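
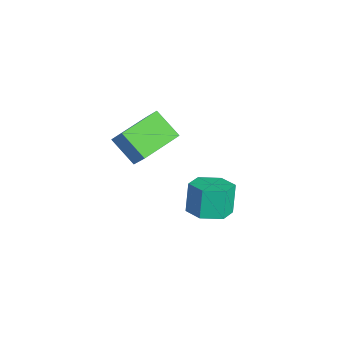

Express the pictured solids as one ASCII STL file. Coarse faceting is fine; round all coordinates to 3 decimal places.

solid 
facet normal 0.310 -0.196 -0.930
outer loop
vertex -2.827 -1.85 -3.292
vertex -3.465 -1.181 -3.645
vertex -2.547 -0.907 -3.397
endloop
endfacet
facet normal 0.908 -0.231 0.350
outer loop
vertex -2.827 -1.85 -3.292
vertex -2.547 -0.907 -3.397
vertex -3.276 -1.568 -1.943
endloop
endfacet
facet normal 0.908 -0.231 0.350
outer loop
vertex -3.276 -1.568 -1.943
vertex -2.547 -0.907 -3.397
vertex -2.996 -0.624 -2.047
endloop
endfacet
facet normal -0.309 0.194 0.931
outer loop
vertex -3.276 -1.568 -1.943
vertex -2.996 -0.624 -2.047
vertex -3.915 -0.899 -2.295
endloop
endfacet
facet normal 0.309 -0.194 -0.931
outer loop
vertex -2.547 -0.907 -3.397
vertex -3.465 -1.181 -3.645
vertex -3.186 -0.237 -3.749
endloop
endfacet
facet normal 0.699 0.710 0.084
outer loop
vertex -2.547 -0.907 -3.397
vertex -3.186 -0.237 -3.749
vertex -2.996 -0.624 -2.047
endloop
endfacet
facet normal 0.698 0.711 0.084
outer loop
vertex -2.996 -0.624 -2.047
vertex -3.186 -0.237 -3.749
vertex -3.635 0.045 -2.399
endloop
endfacet
facet normal -0.309 0.194 0.931
outer loop
vertex -2.996 -0.624 -2.047
vertex -3.635 0.045 -2.399
vertex -3.915 -0.899 -2.295
endloop
endfacet
facet normal 0.310 -0.194 -0.931
outer loop
vertex -3.186 -0.237 -3.749
vertex -3.465 -1.181 -3.645
vertex -4.104 -0.512 -3.997
endloop
endfacet
facet normal -0.210 0.941 -0.266
outer loop
vertex -3.186 -0.237 -3.749
vertex -4.104 -0.512 -3.997
vertex -3.635 0.045 -2.399
endloop
endfacet
facet normal -0.210 0.941 -0.266
outer loop
vertex -3.635 0.045 -2.399
vertex -4.104 -0.512 -3.997
vertex -4.553 -0.23 -2.648
endloop
endfacet
facet normal -0.311 0.195 0.930
outer loop
vertex -3.635 0.045 -2.399
vertex -4.553 -0.23 -2.648
vertex -3.915 -0.899 -2.295
endloop
endfacet
facet normal 0.309 -0.194 -0.931
outer loop
vertex -4.104 -0.512 -3.997
vertex -3.465 -1.181 -3.645
vertex -4.384 -1.456 -3.893
endloop
endfacet
facet normal -0.908 0.231 -0.350
outer loop
vertex -4.104 -0.512 -3.997
vertex -4.384 -1.456 -3.893
vertex -4.553 -0.23 -2.648
endloop
endfacet
facet normal -0.908 0.231 -0.350
outer loop
vertex -4.553 -0.23 -2.648
vertex -4.384 -1.456 -3.893
vertex -4.833 -1.173 -2.543
endloop
endfacet
facet normal -0.310 0.196 0.930
outer loop
vertex -4.553 -0.23 -2.648
vertex -4.833 -1.173 -2.543
vertex -3.915 -0.899 -2.295
endloop
endfacet
facet normal 0.309 -0.194 -0.931
outer loop
vertex -4.384 -1.456 -3.893
vertex -3.465 -1.181 -3.645
vertex -3.745 -2.125 -3.541
endloop
endfacet
facet normal -0.698 -0.711 -0.083
outer loop
vertex -4.384 -1.456 -3.893
vertex -3.745 -2.125 -3.541
vertex -4.833 -1.173 -2.543
endloop
endfacet
facet normal -0.699 -0.710 -0.084
outer loop
vertex -4.833 -1.173 -2.543
vertex -3.745 -2.125 -3.541
vertex -4.194 -1.843 -2.191
endloop
endfacet
facet normal -0.309 0.194 0.931
outer loop
vertex -4.833 -1.173 -2.543
vertex -4.194 -1.843 -2.191
vertex -3.915 -0.899 -2.295
endloop
endfacet
facet normal 0.311 -0.195 -0.930
outer loop
vertex -3.745 -2.125 -3.541
vertex -3.465 -1.181 -3.645
vertex -2.827 -1.85 -3.292
endloop
endfacet
facet normal 0.210 -0.941 0.266
outer loop
vertex -3.745 -2.125 -3.541
vertex -2.827 -1.85 -3.292
vertex -4.194 -1.843 -2.191
endloop
endfacet
facet normal 0.210 -0.941 0.266
outer loop
vertex -4.194 -1.843 -2.191
vertex -2.827 -1.85 -3.292
vertex -3.276 -1.568 -1.943
endloop
endfacet
facet normal -0.310 0.194 0.931
outer loop
vertex -4.194 -1.843 -2.191
vertex -3.276 -1.568 -1.943
vertex -3.915 -0.899 -2.295
endloop
endfacet
facet normal -0.685 -0.397 0.611
outer loop
vertex -3.645 -4.859 2.543
vertex -4.383 -3.133 2.836
vertex -4.477 -5.038 1.495
endloop
endfacet
facet normal 0.389 -0.908 -0.154
outer loop
vertex -3.457 -4.447 0.584
vertex -3.645 -4.859 2.543
vertex -4.477 -5.038 1.495
endloop
endfacet
facet normal -0.685 -0.397 0.611
outer loop
vertex -4.477 -5.038 1.495
vertex -4.383 -3.133 2.836
vertex -5.215 -3.312 1.788
endloop
endfacet
facet normal -0.617 -0.132 -0.776
outer loop
vertex -5.215 -3.312 1.788
vertex -3.457 -4.447 0.584
vertex -4.477 -5.038 1.495
endloop
endfacet
facet normal 0.617 0.132 0.776
outer loop
vertex -3.645 -4.859 2.543
vertex -3.363 -2.542 1.925
vertex -4.383 -3.133 2.836
endloop
endfacet
facet normal 0.389 -0.908 -0.154
outer loop
vertex -2.625 -4.268 1.632
vertex -3.645 -4.859 2.543
vertex -3.457 -4.447 0.584
endloop
endfacet
facet normal 0.617 0.132 0.776
outer loop
vertex -2.625 -4.268 1.632
vertex -3.363 -2.542 1.925
vertex -3.645 -4.859 2.543
endloop
endfacet
facet normal -0.389 0.908 0.154
outer loop
vertex -4.383 -3.133 2.836
vertex -3.363 -2.542 1.925
vertex -5.215 -3.312 1.788
endloop
endfacet
facet normal -0.617 -0.132 -0.776
outer loop
vertex -4.195 -2.721 0.877
vertex -3.457 -4.447 0.584
vertex -5.215 -3.312 1.788
endloop
endfacet
facet normal -0.389 0.908 0.154
outer loop
vertex -5.215 -3.312 1.788
vertex -3.363 -2.542 1.925
vertex -4.195 -2.721 0.877
endloop
endfacet
facet normal 0.685 0.397 -0.611
outer loop
vertex -4.195 -2.721 0.877
vertex -2.625 -4.268 1.632
vertex -3.457 -4.447 0.584
endloop
endfacet
facet normal 0.685 0.397 -0.611
outer loop
vertex -3.363 -2.542 1.925
vertex -2.625 -4.268 1.632
vertex -4.195 -2.721 0.877
endloop
endfacet

endsolid


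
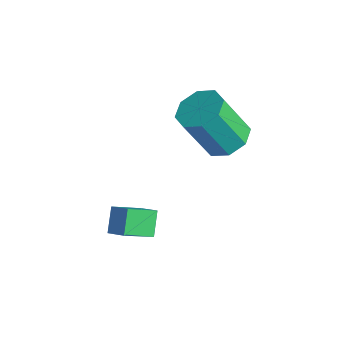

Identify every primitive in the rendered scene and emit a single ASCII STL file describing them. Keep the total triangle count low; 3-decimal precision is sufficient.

solid 
facet normal 0.243 0.400 -0.884
outer loop
vertex 0.526 3.532 0.029
vertex 0.024 2.804 -0.439
vertex -0.208 3.713 -0.091
endloop
endfacet
facet normal 0.146 0.885 0.442
outer loop
vertex 0.526 3.532 0.029
vertex -0.208 3.713 -0.091
vertex -0.002 2.663 1.946
endloop
endfacet
facet normal 0.146 0.885 0.442
outer loop
vertex -0.002 2.663 1.946
vertex -0.208 3.713 -0.091
vertex -0.736 2.844 1.826
endloop
endfacet
facet normal -0.243 -0.400 0.884
outer loop
vertex -0.002 2.663 1.946
vertex -0.736 2.844 1.826
vertex -0.504 1.936 1.479
endloop
endfacet
facet normal 0.244 0.400 -0.883
outer loop
vertex -0.208 3.713 -0.091
vertex 0.024 2.804 -0.439
vertex -0.806 3.362 -0.415
endloop
endfacet
facet normal -0.575 0.793 0.201
outer loop
vertex -0.208 3.713 -0.091
vertex -0.806 3.362 -0.415
vertex -0.736 2.844 1.826
endloop
endfacet
facet normal -0.575 0.793 0.201
outer loop
vertex -0.736 2.844 1.826
vertex -0.806 3.362 -0.415
vertex -1.334 2.493 1.502
endloop
endfacet
facet normal -0.244 -0.400 0.883
outer loop
vertex -0.736 2.844 1.826
vertex -1.334 2.493 1.502
vertex -0.504 1.936 1.479
endloop
endfacet
facet normal 0.244 0.400 -0.883
outer loop
vertex -0.806 3.362 -0.415
vertex 0.024 2.804 -0.439
vertex -0.918 2.684 -0.753
endloop
endfacet
facet normal -0.959 0.237 -0.157
outer loop
vertex -0.806 3.362 -0.415
vertex -0.918 2.684 -0.753
vertex -1.334 2.493 1.502
endloop
endfacet
facet normal -0.959 0.237 -0.157
outer loop
vertex -1.334 2.493 1.502
vertex -0.918 2.684 -0.753
vertex -1.446 1.815 1.164
endloop
endfacet
facet normal -0.244 -0.400 0.883
outer loop
vertex -1.334 2.493 1.502
vertex -1.446 1.815 1.164
vertex -0.504 1.936 1.479
endloop
endfacet
facet normal 0.244 0.399 -0.884
outer loop
vertex -0.918 2.684 -0.753
vertex 0.024 2.804 -0.439
vertex -0.478 2.077 -0.906
endloop
endfacet
facet normal -0.781 -0.459 -0.423
outer loop
vertex -0.918 2.684 -0.753
vertex -0.478 2.077 -0.906
vertex -1.446 1.815 1.164
endloop
endfacet
facet normal -0.781 -0.459 -0.423
outer loop
vertex -1.446 1.815 1.164
vertex -0.478 2.077 -0.906
vertex -1.006 1.208 1.011
endloop
endfacet
facet normal -0.244 -0.400 0.884
outer loop
vertex -1.446 1.815 1.164
vertex -1.006 1.208 1.011
vertex -0.504 1.936 1.479
endloop
endfacet
facet normal 0.243 0.400 -0.884
outer loop
vertex -0.478 2.077 -0.906
vertex 0.024 2.804 -0.439
vertex 0.256 1.896 -0.786
endloop
endfacet
facet normal -0.146 -0.885 -0.442
outer loop
vertex -0.478 2.077 -0.906
vertex 0.256 1.896 -0.786
vertex -1.006 1.208 1.011
endloop
endfacet
facet normal -0.146 -0.885 -0.442
outer loop
vertex -1.006 1.208 1.011
vertex 0.256 1.896 -0.786
vertex -0.272 1.027 1.131
endloop
endfacet
facet normal -0.243 -0.400 0.884
outer loop
vertex -1.006 1.208 1.011
vertex -0.272 1.027 1.131
vertex -0.504 1.936 1.479
endloop
endfacet
facet normal 0.244 0.400 -0.883
outer loop
vertex 0.256 1.896 -0.786
vertex 0.024 2.804 -0.439
vertex 0.854 2.247 -0.462
endloop
endfacet
facet normal 0.575 -0.793 -0.201
outer loop
vertex 0.256 1.896 -0.786
vertex 0.854 2.247 -0.462
vertex -0.272 1.027 1.131
endloop
endfacet
facet normal 0.575 -0.793 -0.201
outer loop
vertex -0.272 1.027 1.131
vertex 0.854 2.247 -0.462
vertex 0.326 1.378 1.455
endloop
endfacet
facet normal -0.244 -0.400 0.883
outer loop
vertex -0.272 1.027 1.131
vertex 0.326 1.378 1.455
vertex -0.504 1.936 1.479
endloop
endfacet
facet normal 0.244 0.400 -0.883
outer loop
vertex 0.854 2.247 -0.462
vertex 0.024 2.804 -0.439
vertex 0.966 2.925 -0.124
endloop
endfacet
facet normal 0.959 -0.237 0.157
outer loop
vertex 0.854 2.247 -0.462
vertex 0.966 2.925 -0.124
vertex 0.326 1.378 1.455
endloop
endfacet
facet normal 0.959 -0.237 0.157
outer loop
vertex 0.326 1.378 1.455
vertex 0.966 2.925 -0.124
vertex 0.438 2.056 1.793
endloop
endfacet
facet normal -0.244 -0.400 0.883
outer loop
vertex 0.326 1.378 1.455
vertex 0.438 2.056 1.793
vertex -0.504 1.936 1.479
endloop
endfacet
facet normal 0.244 0.400 -0.884
outer loop
vertex 0.966 2.925 -0.124
vertex 0.024 2.804 -0.439
vertex 0.526 3.532 0.029
endloop
endfacet
facet normal 0.781 0.459 0.423
outer loop
vertex 0.966 2.925 -0.124
vertex 0.526 3.532 0.029
vertex 0.438 2.056 1.793
endloop
endfacet
facet normal 0.781 0.459 0.423
outer loop
vertex 0.438 2.056 1.793
vertex 0.526 3.532 0.029
vertex -0.002 2.663 1.946
endloop
endfacet
facet normal -0.244 -0.399 0.884
outer loop
vertex 0.438 2.056 1.793
vertex -0.002 2.663 1.946
vertex -0.504 1.936 1.479
endloop
endfacet
facet normal -0.860 -0.217 -0.462
outer loop
vertex -0.357 -2.377 -3.236
vertex -0.913 -1.782 -2.482
vertex -0.206 -1.145 -4.096
endloop
endfacet
facet normal 0.501 -0.536 -0.679
outer loop
vertex 0.533 -0.958 -3.698
vertex -0.357 -2.377 -3.236
vertex -0.206 -1.145 -4.096
endloop
endfacet
facet normal -0.860 -0.217 -0.462
outer loop
vertex -0.206 -1.145 -4.096
vertex -0.913 -1.782 -2.482
vertex -0.762 -0.55 -3.342
endloop
endfacet
facet normal 0.100 0.816 -0.570
outer loop
vertex -0.762 -0.55 -3.342
vertex 0.533 -0.958 -3.698
vertex -0.206 -1.145 -4.096
endloop
endfacet
facet normal -0.100 -0.816 0.570
outer loop
vertex -0.357 -2.377 -3.236
vertex -0.174 -1.595 -2.084
vertex -0.913 -1.782 -2.482
endloop
endfacet
facet normal 0.501 -0.536 -0.679
outer loop
vertex 0.382 -2.19 -2.838
vertex -0.357 -2.377 -3.236
vertex 0.533 -0.958 -3.698
endloop
endfacet
facet normal -0.100 -0.816 0.570
outer loop
vertex 0.382 -2.19 -2.838
vertex -0.174 -1.595 -2.084
vertex -0.357 -2.377 -3.236
endloop
endfacet
facet normal -0.501 0.536 0.679
outer loop
vertex -0.913 -1.782 -2.482
vertex -0.174 -1.595 -2.084
vertex -0.762 -0.55 -3.342
endloop
endfacet
facet normal 0.100 0.816 -0.570
outer loop
vertex -0.023 -0.363 -2.944
vertex 0.533 -0.958 -3.698
vertex -0.762 -0.55 -3.342
endloop
endfacet
facet normal -0.501 0.536 0.679
outer loop
vertex -0.762 -0.55 -3.342
vertex -0.174 -1.595 -2.084
vertex -0.023 -0.363 -2.944
endloop
endfacet
facet normal 0.860 0.217 0.462
outer loop
vertex -0.023 -0.363 -2.944
vertex 0.382 -2.19 -2.838
vertex 0.533 -0.958 -3.698
endloop
endfacet
facet normal 0.860 0.217 0.462
outer loop
vertex -0.174 -1.595 -2.084
vertex 0.382 -2.19 -2.838
vertex -0.023 -0.363 -2.944
endloop
endfacet

endsolid


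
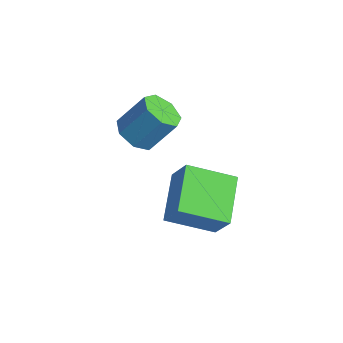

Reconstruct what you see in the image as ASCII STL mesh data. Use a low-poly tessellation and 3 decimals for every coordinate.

solid 
facet normal -0.303 -0.550 -0.779
outer loop
vertex 0.461 -0.164 -1.416
vertex -0.237 0.446 -1.575
vertex 0.637 0.453 -1.92
endloop
endfacet
facet normal 0.928 -0.355 -0.111
outer loop
vertex 0.461 -0.164 -1.416
vertex 0.637 0.453 -1.92
vertex 0.995 0.805 -0.046
endloop
endfacet
facet normal 0.928 -0.356 -0.110
outer loop
vertex 0.995 0.805 -0.046
vertex 0.637 0.453 -1.92
vertex 1.171 1.421 -0.551
endloop
endfacet
facet normal 0.303 0.551 0.778
outer loop
vertex 0.995 0.805 -0.046
vertex 1.171 1.421 -0.551
vertex 0.297 1.414 -0.205
endloop
endfacet
facet normal -0.303 -0.551 -0.778
outer loop
vertex 0.637 0.453 -1.92
vertex -0.237 0.446 -1.575
vertex 0.155 1.064 -2.165
endloop
endfacet
facet normal 0.748 0.368 -0.552
outer loop
vertex 0.637 0.453 -1.92
vertex 0.155 1.064 -2.165
vertex 1.171 1.421 -0.551
endloop
endfacet
facet normal 0.748 0.369 -0.552
outer loop
vertex 1.171 1.421 -0.551
vertex 0.155 1.064 -2.165
vertex 0.689 2.032 -0.795
endloop
endfacet
facet normal 0.304 0.550 0.778
outer loop
vertex 1.171 1.421 -0.551
vertex 0.689 2.032 -0.795
vertex 0.297 1.414 -0.205
endloop
endfacet
facet normal -0.304 -0.550 -0.778
outer loop
vertex 0.155 1.064 -2.165
vertex -0.237 0.446 -1.575
vertex -0.622 1.21 -1.965
endloop
endfacet
facet normal 0.004 0.816 -0.578
outer loop
vertex 0.155 1.064 -2.165
vertex -0.622 1.21 -1.965
vertex 0.689 2.032 -0.795
endloop
endfacet
facet normal 0.004 0.816 -0.578
outer loop
vertex 0.689 2.032 -0.795
vertex -0.622 1.21 -1.965
vertex -0.088 2.178 -0.595
endloop
endfacet
facet normal 0.304 0.550 0.778
outer loop
vertex 0.689 2.032 -0.795
vertex -0.088 2.178 -0.595
vertex 0.297 1.414 -0.205
endloop
endfacet
facet normal -0.303 -0.550 -0.778
outer loop
vertex -0.622 1.21 -1.965
vertex -0.237 0.446 -1.575
vertex -1.109 0.78 -1.471
endloop
endfacet
facet normal -0.743 0.648 -0.168
outer loop
vertex -0.622 1.21 -1.965
vertex -1.109 0.78 -1.471
vertex -0.088 2.178 -0.595
endloop
endfacet
facet normal -0.742 0.648 -0.169
outer loop
vertex -0.088 2.178 -0.595
vertex -1.109 0.78 -1.471
vertex -0.575 1.749 -0.102
endloop
endfacet
facet normal 0.303 0.550 0.778
outer loop
vertex -0.088 2.178 -0.595
vertex -0.575 1.749 -0.102
vertex 0.297 1.414 -0.205
endloop
endfacet
facet normal -0.303 -0.550 -0.778
outer loop
vertex -1.109 0.78 -1.471
vertex -0.237 0.446 -1.575
vertex -0.94 0.099 -1.056
endloop
endfacet
facet normal -0.930 -0.007 0.368
outer loop
vertex -1.109 0.78 -1.471
vertex -0.94 0.099 -1.056
vertex -0.575 1.749 -0.102
endloop
endfacet
facet normal -0.930 -0.007 0.367
outer loop
vertex -0.575 1.749 -0.102
vertex -0.94 0.099 -1.056
vertex -0.406 1.068 0.314
endloop
endfacet
facet normal 0.303 0.550 0.778
outer loop
vertex -0.575 1.749 -0.102
vertex -0.406 1.068 0.314
vertex 0.297 1.414 -0.205
endloop
endfacet
facet normal -0.303 -0.550 -0.778
outer loop
vertex -0.94 0.099 -1.056
vertex -0.237 0.446 -1.575
vertex -0.241 -0.321 -1.031
endloop
endfacet
facet normal -0.417 -0.657 0.628
outer loop
vertex -0.94 0.099 -1.056
vertex -0.241 -0.321 -1.031
vertex -0.406 1.068 0.314
endloop
endfacet
facet normal -0.417 -0.657 0.628
outer loop
vertex -0.406 1.068 0.314
vertex -0.241 -0.321 -1.031
vertex 0.293 0.647 0.338
endloop
endfacet
facet normal 0.304 0.549 0.778
outer loop
vertex -0.406 1.068 0.314
vertex 0.293 0.647 0.338
vertex 0.297 1.414 -0.205
endloop
endfacet
facet normal -0.304 -0.550 -0.778
outer loop
vertex -0.241 -0.321 -1.031
vertex -0.237 0.446 -1.575
vertex 0.461 -0.164 -1.416
endloop
endfacet
facet normal 0.409 -0.813 0.415
outer loop
vertex -0.241 -0.321 -1.031
vertex 0.461 -0.164 -1.416
vertex 0.293 0.647 0.338
endloop
endfacet
facet normal 0.410 -0.812 0.415
outer loop
vertex 0.293 0.647 0.338
vertex 0.461 -0.164 -1.416
vertex 0.995 0.805 -0.046
endloop
endfacet
facet normal 0.302 0.550 0.779
outer loop
vertex 0.293 0.647 0.338
vertex 0.995 0.805 -0.046
vertex 0.297 1.414 -0.205
endloop
endfacet
facet normal -0.626 0.696 0.352
outer loop
vertex 2.739 0.603 -1.197
vertex 3.986 2.139 -2.014
vertex 1.936 0.551 -2.522
endloop
endfacet
facet normal -0.583 -0.717 0.381
outer loop
vertex 3.294 -0.959 -3.286
vertex 2.739 0.603 -1.197
vertex 1.936 0.551 -2.522
endloop
endfacet
facet normal -0.626 0.696 0.352
outer loop
vertex 1.936 0.551 -2.522
vertex 3.986 2.139 -2.014
vertex 3.182 2.086 -3.338
endloop
endfacet
facet normal -0.518 -0.034 -0.855
outer loop
vertex 3.182 2.086 -3.338
vertex 3.294 -0.959 -3.286
vertex 1.936 0.551 -2.522
endloop
endfacet
facet normal 0.518 0.034 0.855
outer loop
vertex 2.739 0.603 -1.197
vertex 5.344 0.629 -2.778
vertex 3.986 2.139 -2.014
endloop
endfacet
facet normal -0.582 -0.718 0.382
outer loop
vertex 4.098 -0.906 -1.962
vertex 2.739 0.603 -1.197
vertex 3.294 -0.959 -3.286
endloop
endfacet
facet normal 0.518 0.034 0.855
outer loop
vertex 4.098 -0.906 -1.962
vertex 5.344 0.629 -2.778
vertex 2.739 0.603 -1.197
endloop
endfacet
facet normal 0.582 0.717 -0.382
outer loop
vertex 3.986 2.139 -2.014
vertex 5.344 0.629 -2.778
vertex 3.182 2.086 -3.338
endloop
endfacet
facet normal -0.518 -0.034 -0.854
outer loop
vertex 4.541 0.577 -4.103
vertex 3.294 -0.959 -3.286
vertex 3.182 2.086 -3.338
endloop
endfacet
facet normal 0.583 0.718 -0.381
outer loop
vertex 3.182 2.086 -3.338
vertex 5.344 0.629 -2.778
vertex 4.541 0.577 -4.103
endloop
endfacet
facet normal 0.626 -0.696 -0.352
outer loop
vertex 4.541 0.577 -4.103
vertex 4.098 -0.906 -1.962
vertex 3.294 -0.959 -3.286
endloop
endfacet
facet normal 0.626 -0.696 -0.352
outer loop
vertex 5.344 0.629 -2.778
vertex 4.098 -0.906 -1.962
vertex 4.541 0.577 -4.103
endloop
endfacet

endsolid


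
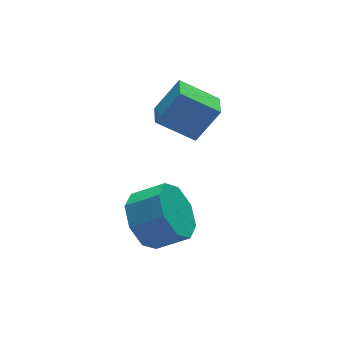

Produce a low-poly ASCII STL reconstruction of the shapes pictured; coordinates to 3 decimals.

solid 
facet normal -0.693 0.485 -0.533
outer loop
vertex -2.469 -0.76 -1.224
vertex -3.226 -1.242 -0.678
vertex -2.685 -0.348 -0.568
endloop
endfacet
facet normal 0.669 0.708 -0.224
outer loop
vertex -2.469 -0.76 -1.224
vertex -2.685 -0.348 -0.568
vertex -1.617 -1.357 -0.567
endloop
endfacet
facet normal 0.669 0.708 -0.225
outer loop
vertex -1.617 -1.357 -0.567
vertex -2.685 -0.348 -0.568
vertex -1.833 -0.945 0.088
endloop
endfacet
facet normal 0.693 -0.485 0.534
outer loop
vertex -1.617 -1.357 -0.567
vertex -1.833 -0.945 0.088
vertex -2.374 -1.838 -0.022
endloop
endfacet
facet normal -0.693 0.485 -0.534
outer loop
vertex -2.685 -0.348 -0.568
vertex -3.226 -1.242 -0.678
vertex -3.218 -0.46 0.022
endloop
endfacet
facet normal 0.282 0.863 0.419
outer loop
vertex -2.685 -0.348 -0.568
vertex -3.218 -0.46 0.022
vertex -1.833 -0.945 0.088
endloop
endfacet
facet normal 0.283 0.864 0.417
outer loop
vertex -1.833 -0.945 0.088
vertex -3.218 -0.46 0.022
vertex -2.367 -1.056 0.679
endloop
endfacet
facet normal 0.692 -0.485 0.534
outer loop
vertex -1.833 -0.945 0.088
vertex -2.367 -1.056 0.679
vertex -2.374 -1.838 -0.022
endloop
endfacet
facet normal -0.693 0.485 -0.534
outer loop
vertex -3.218 -0.46 0.022
vertex -3.226 -1.242 -0.678
vertex -3.756 -1.029 0.203
endloop
endfacet
facet normal -0.269 0.514 0.815
outer loop
vertex -3.218 -0.46 0.022
vertex -3.756 -1.029 0.203
vertex -2.367 -1.056 0.679
endloop
endfacet
facet normal -0.270 0.512 0.816
outer loop
vertex -2.367 -1.056 0.679
vertex -3.756 -1.029 0.203
vertex -2.904 -1.626 0.859
endloop
endfacet
facet normal 0.693 -0.485 0.534
outer loop
vertex -2.367 -1.056 0.679
vertex -2.904 -1.626 0.859
vertex -2.374 -1.838 -0.022
endloop
endfacet
facet normal -0.693 0.485 -0.534
outer loop
vertex -3.756 -1.029 0.203
vertex -3.226 -1.242 -0.678
vertex -3.983 -1.723 -0.133
endloop
endfacet
facet normal -0.663 -0.139 0.735
outer loop
vertex -3.756 -1.029 0.203
vertex -3.983 -1.723 -0.133
vertex -2.904 -1.626 0.859
endloop
endfacet
facet normal -0.664 -0.138 0.735
outer loop
vertex -2.904 -1.626 0.859
vertex -3.983 -1.723 -0.133
vertex -3.131 -2.32 0.524
endloop
endfacet
facet normal 0.693 -0.484 0.534
outer loop
vertex -2.904 -1.626 0.859
vertex -3.131 -2.32 0.524
vertex -2.374 -1.838 -0.022
endloop
endfacet
facet normal -0.693 0.485 -0.534
outer loop
vertex -3.983 -1.723 -0.133
vertex -3.226 -1.242 -0.678
vertex -3.767 -2.135 -0.788
endloop
endfacet
facet normal -0.669 -0.708 0.225
outer loop
vertex -3.983 -1.723 -0.133
vertex -3.767 -2.135 -0.788
vertex -3.131 -2.32 0.524
endloop
endfacet
facet normal -0.669 -0.708 0.225
outer loop
vertex -3.131 -2.32 0.524
vertex -3.767 -2.135 -0.788
vertex -2.915 -2.732 -0.132
endloop
endfacet
facet normal 0.693 -0.485 0.533
outer loop
vertex -3.131 -2.32 0.524
vertex -2.915 -2.732 -0.132
vertex -2.374 -1.838 -0.022
endloop
endfacet
facet normal -0.692 0.485 -0.534
outer loop
vertex -3.767 -2.135 -0.788
vertex -3.226 -1.242 -0.678
vertex -3.233 -2.024 -1.379
endloop
endfacet
facet normal -0.283 -0.863 -0.418
outer loop
vertex -3.767 -2.135 -0.788
vertex -3.233 -2.024 -1.379
vertex -2.915 -2.732 -0.132
endloop
endfacet
facet normal -0.282 -0.863 -0.418
outer loop
vertex -2.915 -2.732 -0.132
vertex -3.233 -2.024 -1.379
vertex -2.382 -2.62 -0.722
endloop
endfacet
facet normal 0.693 -0.485 0.534
outer loop
vertex -2.915 -2.732 -0.132
vertex -2.382 -2.62 -0.722
vertex -2.374 -1.838 -0.022
endloop
endfacet
facet normal -0.693 0.485 -0.534
outer loop
vertex -3.233 -2.024 -1.379
vertex -3.226 -1.242 -0.678
vertex -2.696 -1.454 -1.559
endloop
endfacet
facet normal 0.271 -0.512 -0.815
outer loop
vertex -3.233 -2.024 -1.379
vertex -2.696 -1.454 -1.559
vertex -2.382 -2.62 -0.722
endloop
endfacet
facet normal 0.268 -0.513 -0.815
outer loop
vertex -2.382 -2.62 -0.722
vertex -2.696 -1.454 -1.559
vertex -1.844 -2.051 -0.903
endloop
endfacet
facet normal 0.693 -0.485 0.534
outer loop
vertex -2.382 -2.62 -0.722
vertex -1.844 -2.051 -0.903
vertex -2.374 -1.838 -0.022
endloop
endfacet
facet normal -0.693 0.484 -0.534
outer loop
vertex -2.696 -1.454 -1.559
vertex -3.226 -1.242 -0.678
vertex -2.469 -0.76 -1.224
endloop
endfacet
facet normal 0.663 0.138 -0.736
outer loop
vertex -2.696 -1.454 -1.559
vertex -2.469 -0.76 -1.224
vertex -1.844 -2.051 -0.903
endloop
endfacet
facet normal 0.664 0.139 -0.735
outer loop
vertex -1.844 -2.051 -0.903
vertex -2.469 -0.76 -1.224
vertex -1.617 -1.357 -0.567
endloop
endfacet
facet normal 0.693 -0.485 0.534
outer loop
vertex -1.844 -2.051 -0.903
vertex -1.617 -1.357 -0.567
vertex -2.374 -1.838 -0.022
endloop
endfacet
facet normal -0.679 0.504 0.534
outer loop
vertex -1.144 0.139 3.575
vertex -0.683 0.988 3.36
vertex -1.949 0.282 2.415
endloop
endfacet
facet normal -0.465 -0.858 0.217
outer loop
vertex -0.937 -0.468 1.62
vertex -1.144 0.139 3.575
vertex -1.949 0.282 2.415
endloop
endfacet
facet normal -0.679 0.503 0.534
outer loop
vertex -1.949 0.282 2.415
vertex -0.683 0.988 3.36
vertex -1.489 1.131 2.2
endloop
endfacet
facet normal -0.567 0.101 -0.817
outer loop
vertex -1.489 1.131 2.2
vertex -0.937 -0.468 1.62
vertex -1.949 0.282 2.415
endloop
endfacet
facet normal 0.567 -0.101 0.817
outer loop
vertex -1.144 0.139 3.575
vertex 0.329 0.238 2.565
vertex -0.683 0.988 3.36
endloop
endfacet
facet normal -0.465 -0.858 0.217
outer loop
vertex -0.131 -0.611 2.78
vertex -1.144 0.139 3.575
vertex -0.937 -0.468 1.62
endloop
endfacet
facet normal 0.567 -0.100 0.817
outer loop
vertex -0.131 -0.611 2.78
vertex 0.329 0.238 2.565
vertex -1.144 0.139 3.575
endloop
endfacet
facet normal 0.465 0.858 -0.217
outer loop
vertex -0.683 0.988 3.36
vertex 0.329 0.238 2.565
vertex -1.489 1.131 2.2
endloop
endfacet
facet normal -0.567 0.101 -0.818
outer loop
vertex -0.476 0.381 1.405
vertex -0.937 -0.468 1.62
vertex -1.489 1.131 2.2
endloop
endfacet
facet normal 0.465 0.858 -0.217
outer loop
vertex -1.489 1.131 2.2
vertex 0.329 0.238 2.565
vertex -0.476 0.381 1.405
endloop
endfacet
facet normal 0.679 -0.504 -0.534
outer loop
vertex -0.476 0.381 1.405
vertex -0.131 -0.611 2.78
vertex -0.937 -0.468 1.62
endloop
endfacet
facet normal 0.680 -0.503 -0.534
outer loop
vertex 0.329 0.238 2.565
vertex -0.131 -0.611 2.78
vertex -0.476 0.381 1.405
endloop
endfacet

endsolid


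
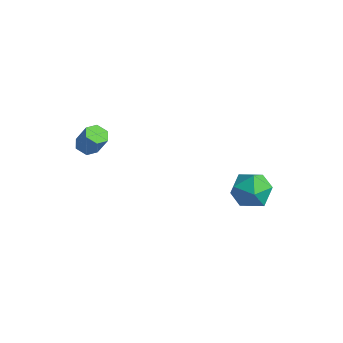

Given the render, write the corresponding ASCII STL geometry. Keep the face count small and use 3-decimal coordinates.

solid 
facet normal -0.466 -0.139 -0.874
outer loop
vertex -0.95 -3.729 0.129
vertex -1.439 -3.988 0.431
vertex -1.427 -3.367 0.326
endloop
endfacet
facet normal 0.458 0.807 -0.373
outer loop
vertex -0.95 -3.729 0.129
vertex -1.427 -3.367 0.326
vertex -0.353 -3.552 1.247
endloop
endfacet
facet normal 0.459 0.806 -0.373
outer loop
vertex -0.353 -3.552 1.247
vertex -1.427 -3.367 0.326
vertex -0.829 -3.19 1.444
endloop
endfacet
facet normal 0.467 0.138 0.873
outer loop
vertex -0.353 -3.552 1.247
vertex -0.829 -3.19 1.444
vertex -0.841 -3.812 1.549
endloop
endfacet
facet normal -0.467 -0.139 -0.873
outer loop
vertex -1.427 -3.367 0.326
vertex -1.439 -3.988 0.431
vertex -1.915 -3.627 0.628
endloop
endfacet
facet normal -0.427 0.900 0.086
outer loop
vertex -1.427 -3.367 0.326
vertex -1.915 -3.627 0.628
vertex -0.829 -3.19 1.444
endloop
endfacet
facet normal -0.426 0.901 0.085
outer loop
vertex -0.829 -3.19 1.444
vertex -1.915 -3.627 0.628
vertex -1.318 -3.45 1.746
endloop
endfacet
facet normal 0.466 0.139 0.874
outer loop
vertex -0.829 -3.19 1.444
vertex -1.318 -3.45 1.746
vertex -0.841 -3.812 1.549
endloop
endfacet
facet normal -0.467 -0.139 -0.873
outer loop
vertex -1.915 -3.627 0.628
vertex -1.439 -3.988 0.431
vertex -1.927 -4.248 0.733
endloop
endfacet
facet normal -0.884 0.094 0.457
outer loop
vertex -1.915 -3.627 0.628
vertex -1.927 -4.248 0.733
vertex -1.318 -3.45 1.746
endloop
endfacet
facet normal -0.884 0.094 0.457
outer loop
vertex -1.318 -3.45 1.746
vertex -1.927 -4.248 0.733
vertex -1.33 -4.071 1.851
endloop
endfacet
facet normal 0.466 0.139 0.874
outer loop
vertex -1.318 -3.45 1.746
vertex -1.33 -4.071 1.851
vertex -0.841 -3.812 1.549
endloop
endfacet
facet normal -0.467 -0.138 -0.873
outer loop
vertex -1.927 -4.248 0.733
vertex -1.439 -3.988 0.431
vertex -1.451 -4.61 0.536
endloop
endfacet
facet normal -0.459 -0.806 0.373
outer loop
vertex -1.927 -4.248 0.733
vertex -1.451 -4.61 0.536
vertex -1.33 -4.071 1.851
endloop
endfacet
facet normal -0.458 -0.807 0.373
outer loop
vertex -1.33 -4.071 1.851
vertex -1.451 -4.61 0.536
vertex -0.853 -4.433 1.654
endloop
endfacet
facet normal 0.466 0.139 0.874
outer loop
vertex -1.33 -4.071 1.851
vertex -0.853 -4.433 1.654
vertex -0.841 -3.812 1.549
endloop
endfacet
facet normal -0.466 -0.139 -0.874
outer loop
vertex -1.451 -4.61 0.536
vertex -1.439 -3.988 0.431
vertex -0.962 -4.35 0.234
endloop
endfacet
facet normal 0.426 -0.901 -0.085
outer loop
vertex -1.451 -4.61 0.536
vertex -0.962 -4.35 0.234
vertex -0.853 -4.433 1.654
endloop
endfacet
facet normal 0.427 -0.900 -0.085
outer loop
vertex -0.853 -4.433 1.654
vertex -0.962 -4.35 0.234
vertex -0.365 -4.173 1.352
endloop
endfacet
facet normal 0.467 0.139 0.873
outer loop
vertex -0.853 -4.433 1.654
vertex -0.365 -4.173 1.352
vertex -0.841 -3.812 1.549
endloop
endfacet
facet normal -0.466 -0.139 -0.874
outer loop
vertex -0.962 -4.35 0.234
vertex -1.439 -3.988 0.431
vertex -0.95 -3.729 0.129
endloop
endfacet
facet normal 0.884 -0.094 -0.457
outer loop
vertex -0.962 -4.35 0.234
vertex -0.95 -3.729 0.129
vertex -0.365 -4.173 1.352
endloop
endfacet
facet normal 0.884 -0.094 -0.457
outer loop
vertex -0.365 -4.173 1.352
vertex -0.95 -3.729 0.129
vertex -0.353 -3.552 1.247
endloop
endfacet
facet normal 0.467 0.139 0.873
outer loop
vertex -0.365 -4.173 1.352
vertex -0.353 -3.552 1.247
vertex -0.841 -3.812 1.549
endloop
endfacet
facet normal -0.790 0.584 0.186
outer loop
vertex 2.282 2.908 -3.766
vertex 2.139 2.385 -2.732
vertex 2.818 3.331 -2.819
endloop
endfacet
facet normal -0.319 0.919 -0.230
outer loop
vertex 2.282 2.908 -3.766
vertex 2.818 3.331 -2.819
vertex 3.388 3.274 -3.836
endloop
endfacet
facet normal -0.226 0.527 -0.820
outer loop
vertex 2.282 2.908 -3.766
vertex 3.388 3.274 -3.836
vertex 3.062 2.292 -4.377
endloop
endfacet
facet normal -0.641 -0.052 -0.766
outer loop
vertex 2.282 2.908 -3.766
vertex 3.062 2.292 -4.377
vertex 2.291 1.743 -3.695
endloop
endfacet
facet normal -0.989 -0.016 -0.145
outer loop
vertex 2.282 2.908 -3.766
vertex 2.291 1.743 -3.695
vertex 2.139 2.385 -2.732
endloop
endfacet
facet normal 0.304 0.945 0.117
outer loop
vertex 3.388 3.274 -3.836
vertex 2.818 3.331 -2.819
vertex 3.929 2.977 -2.845
endloop
endfacet
facet normal -0.459 0.402 0.792
outer loop
vertex 2.818 3.331 -2.819
vertex 2.139 2.385 -2.732
vertex 3.158 2.428 -2.163
endloop
endfacet
facet normal -0.781 -0.569 0.256
outer loop
vertex 2.139 2.385 -2.732
vertex 2.291 1.743 -3.695
vertex 2.832 1.446 -2.704
endloop
endfacet
facet normal -0.217 -0.626 -0.749
outer loop
vertex 2.291 1.743 -3.695
vertex 3.062 2.292 -4.377
vertex 3.402 1.389 -3.721
endloop
endfacet
facet normal 0.454 0.310 -0.836
outer loop
vertex 3.062 2.292 -4.377
vertex 3.388 3.274 -3.836
vertex 4.081 2.335 -3.808
endloop
endfacet
facet normal 0.641 0.052 0.766
outer loop
vertex 3.938 1.812 -2.774
vertex 3.929 2.977 -2.845
vertex 3.158 2.428 -2.163
endloop
endfacet
facet normal 0.226 -0.527 0.820
outer loop
vertex 3.938 1.812 -2.774
vertex 3.158 2.428 -2.163
vertex 2.832 1.446 -2.704
endloop
endfacet
facet normal 0.319 -0.919 0.230
outer loop
vertex 3.938 1.812 -2.774
vertex 2.832 1.446 -2.704
vertex 3.402 1.389 -3.721
endloop
endfacet
facet normal 0.790 -0.584 -0.186
outer loop
vertex 3.938 1.812 -2.774
vertex 3.402 1.389 -3.721
vertex 4.081 2.335 -3.808
endloop
endfacet
facet normal 0.989 0.016 0.145
outer loop
vertex 3.938 1.812 -2.774
vertex 4.081 2.335 -3.808
vertex 3.929 2.977 -2.845
endloop
endfacet
facet normal 0.217 0.626 0.749
outer loop
vertex 3.158 2.428 -2.163
vertex 3.929 2.977 -2.845
vertex 2.818 3.331 -2.819
endloop
endfacet
facet normal -0.454 -0.310 0.836
outer loop
vertex 2.832 1.446 -2.704
vertex 3.158 2.428 -2.163
vertex 2.139 2.385 -2.732
endloop
endfacet
facet normal -0.304 -0.945 -0.117
outer loop
vertex 3.402 1.389 -3.721
vertex 2.832 1.446 -2.704
vertex 2.291 1.743 -3.695
endloop
endfacet
facet normal 0.459 -0.402 -0.792
outer loop
vertex 4.081 2.335 -3.808
vertex 3.402 1.389 -3.721
vertex 3.062 2.292 -4.377
endloop
endfacet
facet normal 0.781 0.569 -0.256
outer loop
vertex 3.929 2.977 -2.845
vertex 4.081 2.335 -3.808
vertex 3.388 3.274 -3.836
endloop
endfacet

endsolid


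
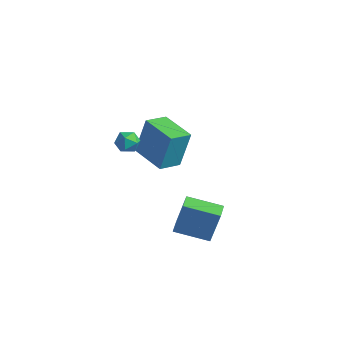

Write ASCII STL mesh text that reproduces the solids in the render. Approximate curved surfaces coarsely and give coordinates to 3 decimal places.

solid 
facet normal -0.059 0.937 0.345
outer loop
vertex -1.816 -0.431 3.489
vertex -2.45 -0.53 3.65
vertex -1.973 -0.662 4.09
endloop
endfacet
facet normal 0.603 0.679 0.419
outer loop
vertex -1.816 -0.431 3.489
vertex -1.973 -0.662 4.09
vertex -1.457 -0.917 3.761
endloop
endfacet
facet normal 0.840 0.493 -0.227
outer loop
vertex -1.816 -0.431 3.489
vertex -1.457 -0.917 3.761
vertex -1.616 -0.942 3.118
endloop
endfacet
facet normal 0.325 0.636 -0.700
outer loop
vertex -1.816 -0.431 3.489
vertex -1.616 -0.942 3.118
vertex -2.23 -0.703 3.05
endloop
endfacet
facet normal -0.230 0.909 -0.347
outer loop
vertex -1.816 -0.431 3.489
vertex -2.23 -0.703 3.05
vertex -2.45 -0.53 3.65
endloop
endfacet
facet normal 0.566 0.089 0.819
outer loop
vertex -1.457 -0.917 3.761
vertex -1.973 -0.662 4.09
vertex -1.87 -1.317 4.09
endloop
endfacet
facet normal -0.505 0.506 0.699
outer loop
vertex -1.973 -0.662 4.09
vertex -2.45 -0.53 3.65
vertex -2.484 -1.078 4.022
endloop
endfacet
facet normal -0.781 0.462 -0.420
outer loop
vertex -2.45 -0.53 3.65
vertex -2.23 -0.703 3.05
vertex -2.643 -1.103 3.379
endloop
endfacet
facet normal 0.117 0.018 -0.993
outer loop
vertex -2.23 -0.703 3.05
vertex -1.616 -0.942 3.118
vertex -2.127 -1.358 3.05
endloop
endfacet
facet normal 0.950 -0.213 -0.227
outer loop
vertex -1.616 -0.942 3.118
vertex -1.457 -0.917 3.761
vertex -1.65 -1.49 3.49
endloop
endfacet
facet normal -0.325 -0.636 0.700
outer loop
vertex -2.284 -1.589 3.651
vertex -1.87 -1.317 4.09
vertex -2.484 -1.078 4.022
endloop
endfacet
facet normal -0.840 -0.493 0.227
outer loop
vertex -2.284 -1.589 3.651
vertex -2.484 -1.078 4.022
vertex -2.643 -1.103 3.379
endloop
endfacet
facet normal -0.603 -0.679 -0.419
outer loop
vertex -2.284 -1.589 3.651
vertex -2.643 -1.103 3.379
vertex -2.127 -1.358 3.05
endloop
endfacet
facet normal 0.059 -0.937 -0.345
outer loop
vertex -2.284 -1.589 3.651
vertex -2.127 -1.358 3.05
vertex -1.65 -1.49 3.49
endloop
endfacet
facet normal 0.230 -0.909 0.347
outer loop
vertex -2.284 -1.589 3.651
vertex -1.65 -1.49 3.49
vertex -1.87 -1.317 4.09
endloop
endfacet
facet normal -0.117 -0.018 0.993
outer loop
vertex -2.484 -1.078 4.022
vertex -1.87 -1.317 4.09
vertex -1.973 -0.662 4.09
endloop
endfacet
facet normal -0.950 0.213 0.227
outer loop
vertex -2.643 -1.103 3.379
vertex -2.484 -1.078 4.022
vertex -2.45 -0.53 3.65
endloop
endfacet
facet normal -0.566 -0.089 -0.819
outer loop
vertex -2.127 -1.358 3.05
vertex -2.643 -1.103 3.379
vertex -2.23 -0.703 3.05
endloop
endfacet
facet normal 0.505 -0.506 -0.699
outer loop
vertex -1.65 -1.49 3.49
vertex -2.127 -1.358 3.05
vertex -1.616 -0.942 3.118
endloop
endfacet
facet normal 0.781 -0.462 0.420
outer loop
vertex -1.87 -1.317 4.09
vertex -1.65 -1.49 3.49
vertex -1.457 -0.917 3.761
endloop
endfacet
facet normal -0.768 -0.592 0.244
outer loop
vertex 1.558 -0.876 1.126
vertex 1.065 -0.222 1.161
vertex 1.122 -1.1 -0.793
endloop
endfacet
facet normal 0.601 -0.798 -0.043
outer loop
vertex 2.475 -0.058 -1.221
vertex 1.558 -0.876 1.126
vertex 1.122 -1.1 -0.793
endloop
endfacet
facet normal -0.768 -0.592 0.243
outer loop
vertex 1.122 -1.1 -0.793
vertex 1.065 -0.222 1.161
vertex 0.629 -0.445 -0.757
endloop
endfacet
facet normal -0.220 -0.112 -0.969
outer loop
vertex 0.629 -0.445 -0.757
vertex 2.475 -0.058 -1.221
vertex 1.122 -1.1 -0.793
endloop
endfacet
facet normal 0.219 0.113 0.969
outer loop
vertex 1.558 -0.876 1.126
vertex 2.418 0.82 0.733
vertex 1.065 -0.222 1.161
endloop
endfacet
facet normal 0.600 -0.798 -0.044
outer loop
vertex 2.911 0.165 0.697
vertex 1.558 -0.876 1.126
vertex 2.475 -0.058 -1.221
endloop
endfacet
facet normal 0.220 0.113 0.969
outer loop
vertex 2.911 0.165 0.697
vertex 2.418 0.82 0.733
vertex 1.558 -0.876 1.126
endloop
endfacet
facet normal -0.601 0.798 0.044
outer loop
vertex 1.065 -0.222 1.161
vertex 2.418 0.82 0.733
vertex 0.629 -0.445 -0.757
endloop
endfacet
facet normal -0.220 -0.114 -0.969
outer loop
vertex 1.982 0.596 -1.186
vertex 2.475 -0.058 -1.221
vertex 0.629 -0.445 -0.757
endloop
endfacet
facet normal -0.601 0.798 0.043
outer loop
vertex 0.629 -0.445 -0.757
vertex 2.418 0.82 0.733
vertex 1.982 0.596 -1.186
endloop
endfacet
facet normal 0.768 0.592 -0.243
outer loop
vertex 1.982 0.596 -1.186
vertex 2.911 0.165 0.697
vertex 2.475 -0.058 -1.221
endloop
endfacet
facet normal 0.768 0.592 -0.244
outer loop
vertex 2.418 0.82 0.733
vertex 2.911 0.165 0.697
vertex 1.982 0.596 -1.186
endloop
endfacet
facet normal -0.993 0.068 0.102
outer loop
vertex -4.562 2.282 2.092
vertex -4.508 3.516 1.796
vertex -4.807 1.796 0.023
endloop
endfacet
facet normal -0.042 -0.972 0.233
outer loop
vertex -2.872 1.664 -0.176
vertex -4.562 2.282 2.092
vertex -4.807 1.796 0.023
endloop
endfacet
facet normal -0.992 0.067 0.102
outer loop
vertex -4.807 1.796 0.023
vertex -4.508 3.516 1.796
vertex -4.754 3.029 -0.274
endloop
endfacet
facet normal -0.115 -0.228 -0.967
outer loop
vertex -4.754 3.029 -0.274
vertex -2.872 1.664 -0.176
vertex -4.807 1.796 0.023
endloop
endfacet
facet normal 0.115 0.227 0.967
outer loop
vertex -4.562 2.282 2.092
vertex -2.573 3.384 1.597
vertex -4.508 3.516 1.796
endloop
endfacet
facet normal -0.042 -0.971 0.234
outer loop
vertex -2.626 2.151 1.894
vertex -4.562 2.282 2.092
vertex -2.872 1.664 -0.176
endloop
endfacet
facet normal 0.114 0.228 0.967
outer loop
vertex -2.626 2.151 1.894
vertex -2.573 3.384 1.597
vertex -4.562 2.282 2.092
endloop
endfacet
facet normal 0.042 0.971 -0.234
outer loop
vertex -4.508 3.516 1.796
vertex -2.573 3.384 1.597
vertex -4.754 3.029 -0.274
endloop
endfacet
facet normal -0.114 -0.227 -0.967
outer loop
vertex -2.818 2.898 -0.472
vertex -2.872 1.664 -0.176
vertex -4.754 3.029 -0.274
endloop
endfacet
facet normal 0.042 0.972 -0.233
outer loop
vertex -4.754 3.029 -0.274
vertex -2.573 3.384 1.597
vertex -2.818 2.898 -0.472
endloop
endfacet
facet normal 0.992 -0.068 -0.102
outer loop
vertex -2.818 2.898 -0.472
vertex -2.626 2.151 1.894
vertex -2.872 1.664 -0.176
endloop
endfacet
facet normal 0.993 -0.067 -0.102
outer loop
vertex -2.573 3.384 1.597
vertex -2.626 2.151 1.894
vertex -2.818 2.898 -0.472
endloop
endfacet

endsolid


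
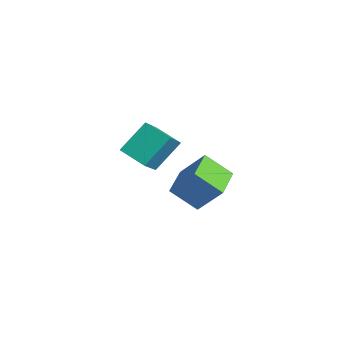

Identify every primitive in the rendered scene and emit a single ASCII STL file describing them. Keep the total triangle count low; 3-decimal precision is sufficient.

solid 
facet normal -0.529 0.542 -0.653
outer loop
vertex -3.478 1.838 2.217
vertex -2.221 2.461 1.716
vertex -3.304 0.431 0.907
endloop
endfacet
facet normal -0.844 -0.418 0.337
outer loop
vertex -2.219 -0.681 2.244
vertex -3.478 1.838 2.217
vertex -3.304 0.431 0.907
endloop
endfacet
facet normal -0.529 0.542 -0.653
outer loop
vertex -3.304 0.431 0.907
vertex -2.221 2.461 1.716
vertex -2.046 1.054 0.405
endloop
endfacet
facet normal 0.090 -0.729 -0.679
outer loop
vertex -2.046 1.054 0.405
vertex -2.219 -0.681 2.244
vertex -3.304 0.431 0.907
endloop
endfacet
facet normal -0.090 0.728 0.679
outer loop
vertex -3.478 1.838 2.217
vertex -1.136 1.349 3.053
vertex -2.221 2.461 1.716
endloop
endfacet
facet normal -0.844 -0.418 0.336
outer loop
vertex -2.394 0.726 3.555
vertex -3.478 1.838 2.217
vertex -2.219 -0.681 2.244
endloop
endfacet
facet normal -0.090 0.729 0.679
outer loop
vertex -2.394 0.726 3.555
vertex -1.136 1.349 3.053
vertex -3.478 1.838 2.217
endloop
endfacet
facet normal 0.844 0.418 -0.337
outer loop
vertex -2.221 2.461 1.716
vertex -1.136 1.349 3.053
vertex -2.046 1.054 0.405
endloop
endfacet
facet normal 0.091 -0.729 -0.679
outer loop
vertex -0.962 -0.058 1.743
vertex -2.219 -0.681 2.244
vertex -2.046 1.054 0.405
endloop
endfacet
facet normal 0.844 0.418 -0.337
outer loop
vertex -2.046 1.054 0.405
vertex -1.136 1.349 3.053
vertex -0.962 -0.058 1.743
endloop
endfacet
facet normal 0.529 -0.542 0.653
outer loop
vertex -0.962 -0.058 1.743
vertex -2.394 0.726 3.555
vertex -2.219 -0.681 2.244
endloop
endfacet
facet normal 0.529 -0.542 0.653
outer loop
vertex -1.136 1.349 3.053
vertex -2.394 0.726 3.555
vertex -0.962 -0.058 1.743
endloop
endfacet
facet normal -0.706 0.704 0.077
outer loop
vertex 1.124 0.641 2.394
vertex 2.024 1.386 3.828
vertex 1.958 1.588 1.378
endloop
endfacet
facet normal -0.486 -0.403 -0.775
outer loop
vertex 3.116 0.434 1.252
vertex 1.124 0.641 2.394
vertex 1.958 1.588 1.378
endloop
endfacet
facet normal -0.706 0.704 0.077
outer loop
vertex 1.958 1.588 1.378
vertex 2.024 1.386 3.828
vertex 2.858 2.334 2.813
endloop
endfacet
facet normal 0.515 0.585 -0.627
outer loop
vertex 2.858 2.334 2.813
vertex 3.116 0.434 1.252
vertex 1.958 1.588 1.378
endloop
endfacet
facet normal -0.515 -0.585 0.627
outer loop
vertex 1.124 0.641 2.394
vertex 3.182 0.232 3.702
vertex 2.024 1.386 3.828
endloop
endfacet
facet normal -0.486 -0.402 -0.776
outer loop
vertex 2.282 -0.514 2.267
vertex 1.124 0.641 2.394
vertex 3.116 0.434 1.252
endloop
endfacet
facet normal -0.515 -0.585 0.627
outer loop
vertex 2.282 -0.514 2.267
vertex 3.182 0.232 3.702
vertex 1.124 0.641 2.394
endloop
endfacet
facet normal 0.486 0.403 0.776
outer loop
vertex 2.024 1.386 3.828
vertex 3.182 0.232 3.702
vertex 2.858 2.334 2.813
endloop
endfacet
facet normal 0.515 0.585 -0.627
outer loop
vertex 4.016 1.179 2.686
vertex 3.116 0.434 1.252
vertex 2.858 2.334 2.813
endloop
endfacet
facet normal 0.487 0.403 0.775
outer loop
vertex 2.858 2.334 2.813
vertex 3.182 0.232 3.702
vertex 4.016 1.179 2.686
endloop
endfacet
facet normal 0.706 -0.704 -0.077
outer loop
vertex 4.016 1.179 2.686
vertex 2.282 -0.514 2.267
vertex 3.116 0.434 1.252
endloop
endfacet
facet normal 0.706 -0.704 -0.077
outer loop
vertex 3.182 0.232 3.702
vertex 2.282 -0.514 2.267
vertex 4.016 1.179 2.686
endloop
endfacet

endsolid


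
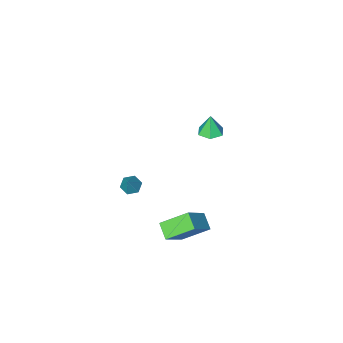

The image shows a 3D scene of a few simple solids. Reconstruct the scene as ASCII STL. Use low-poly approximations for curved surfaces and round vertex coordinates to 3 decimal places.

solid 
facet normal -0.709 0.458 0.536
outer loop
vertex 0.155 2.381 -2.145
vertex 0.357 3.336 -2.693
vertex -1.27 1.857 -3.581
endloop
endfacet
facet normal -0.179 -0.853 0.489
outer loop
vertex 0.083 0.984 -4.607
vertex 0.155 2.381 -2.145
vertex -1.27 1.857 -3.581
endloop
endfacet
facet normal -0.709 0.457 0.537
outer loop
vertex -1.27 1.857 -3.581
vertex 0.357 3.336 -2.693
vertex -1.069 2.813 -4.129
endloop
endfacet
facet normal -0.682 -0.250 -0.687
outer loop
vertex -1.069 2.813 -4.129
vertex 0.083 0.984 -4.607
vertex -1.27 1.857 -3.581
endloop
endfacet
facet normal 0.682 0.250 0.687
outer loop
vertex 0.155 2.381 -2.145
vertex 1.71 2.463 -3.719
vertex 0.357 3.336 -2.693
endloop
endfacet
facet normal -0.180 -0.853 0.489
outer loop
vertex 1.509 1.507 -3.171
vertex 0.155 2.381 -2.145
vertex 0.083 0.984 -4.607
endloop
endfacet
facet normal 0.682 0.250 0.687
outer loop
vertex 1.509 1.507 -3.171
vertex 1.71 2.463 -3.719
vertex 0.155 2.381 -2.145
endloop
endfacet
facet normal 0.180 0.853 -0.489
outer loop
vertex 0.357 3.336 -2.693
vertex 1.71 2.463 -3.719
vertex -1.069 2.813 -4.129
endloop
endfacet
facet normal -0.682 -0.250 -0.687
outer loop
vertex 0.285 1.939 -5.155
vertex 0.083 0.984 -4.607
vertex -1.069 2.813 -4.129
endloop
endfacet
facet normal 0.180 0.853 -0.490
outer loop
vertex -1.069 2.813 -4.129
vertex 1.71 2.463 -3.719
vertex 0.285 1.939 -5.155
endloop
endfacet
facet normal 0.709 -0.458 -0.537
outer loop
vertex 0.285 1.939 -5.155
vertex 1.509 1.507 -3.171
vertex 0.083 0.984 -4.607
endloop
endfacet
facet normal 0.709 -0.457 -0.537
outer loop
vertex 1.71 2.463 -3.719
vertex 1.509 1.507 -3.171
vertex 0.285 1.939 -5.155
endloop
endfacet
facet normal 0.055 0.109 -0.992
outer loop
vertex -1.41 0.992 3.083
vertex -2.175 1.079 3.05
vertex -1.721 1.694 3.143
endloop
endfacet
facet normal 0.783 0.300 0.545
outer loop
vertex -1.41 0.992 3.083
vertex -1.721 1.694 3.143
vertex -2.245 0.941 4.31
endloop
endfacet
facet normal 0.055 0.109 -0.992
outer loop
vertex -1.721 1.694 3.143
vertex -2.175 1.079 3.05
vertex -2.485 1.782 3.11
endloop
endfacet
facet normal 0.071 0.823 0.563
outer loop
vertex -1.721 1.694 3.143
vertex -2.485 1.782 3.11
vertex -2.245 0.941 4.31
endloop
endfacet
facet normal 0.055 0.109 -0.992
outer loop
vertex -2.485 1.782 3.11
vertex -2.175 1.079 3.05
vertex -2.939 1.167 3.017
endloop
endfacet
facet normal -0.739 0.473 0.479
outer loop
vertex -2.485 1.782 3.11
vertex -2.939 1.167 3.017
vertex -2.245 0.941 4.31
endloop
endfacet
facet normal 0.055 0.109 -0.992
outer loop
vertex -2.939 1.167 3.017
vertex -2.175 1.079 3.05
vertex -2.629 0.465 2.957
endloop
endfacet
facet normal -0.835 -0.401 0.378
outer loop
vertex -2.939 1.167 3.017
vertex -2.629 0.465 2.957
vertex -2.245 0.941 4.31
endloop
endfacet
facet normal 0.055 0.109 -0.992
outer loop
vertex -2.629 0.465 2.957
vertex -2.175 1.079 3.05
vertex -1.865 0.377 2.99
endloop
endfacet
facet normal -0.122 -0.925 0.360
outer loop
vertex -2.629 0.465 2.957
vertex -1.865 0.377 2.99
vertex -2.245 0.941 4.31
endloop
endfacet
facet normal 0.055 0.109 -0.992
outer loop
vertex -1.865 0.377 2.99
vertex -2.175 1.079 3.05
vertex -1.41 0.992 3.083
endloop
endfacet
facet normal 0.687 -0.575 0.444
outer loop
vertex -1.865 0.377 2.99
vertex -1.41 0.992 3.083
vertex -2.245 0.941 4.31
endloop
endfacet
facet normal -0.399 -0.405 -0.823
outer loop
vertex 1.15 -2.513 -4.337
vertex 0.701 -2.823 -3.967
vertex 0.574 -2.22 -4.202
endloop
endfacet
facet normal 0.409 0.892 -0.191
outer loop
vertex 1.15 -2.513 -4.337
vertex 0.574 -2.22 -4.202
vertex 1.279 -2.237 -2.773
endloop
endfacet
facet normal -0.400 -0.405 -0.822
outer loop
vertex 0.574 -2.22 -4.202
vertex 0.701 -2.823 -3.967
vertex 0.125 -2.53 -3.831
endloop
endfacet
facet normal -0.425 0.878 0.220
outer loop
vertex 0.574 -2.22 -4.202
vertex 0.125 -2.53 -3.831
vertex 1.279 -2.237 -2.773
endloop
endfacet
facet normal -0.400 -0.404 -0.823
outer loop
vertex 0.125 -2.53 -3.831
vertex 0.701 -2.823 -3.967
vertex 0.252 -3.134 -3.596
endloop
endfacet
facet normal -0.688 0.133 0.714
outer loop
vertex 0.125 -2.53 -3.831
vertex 0.252 -3.134 -3.596
vertex 1.279 -2.237 -2.773
endloop
endfacet
facet normal -0.399 -0.405 -0.823
outer loop
vertex 0.252 -3.134 -3.596
vertex 0.701 -2.823 -3.967
vertex 0.827 -3.427 -3.731
endloop
endfacet
facet normal -0.117 -0.595 0.795
outer loop
vertex 0.252 -3.134 -3.596
vertex 0.827 -3.427 -3.731
vertex 1.279 -2.237 -2.773
endloop
endfacet
facet normal -0.399 -0.405 -0.823
outer loop
vertex 0.827 -3.427 -3.731
vertex 0.701 -2.823 -3.967
vertex 1.277 -3.116 -4.102
endloop
endfacet
facet normal 0.718 -0.581 0.383
outer loop
vertex 0.827 -3.427 -3.731
vertex 1.277 -3.116 -4.102
vertex 1.279 -2.237 -2.773
endloop
endfacet
facet normal -0.399 -0.405 -0.823
outer loop
vertex 1.277 -3.116 -4.102
vertex 0.701 -2.823 -3.967
vertex 1.15 -2.513 -4.337
endloop
endfacet
facet normal 0.980 0.164 -0.110
outer loop
vertex 1.277 -3.116 -4.102
vertex 1.15 -2.513 -4.337
vertex 1.279 -2.237 -2.773
endloop
endfacet

endsolid


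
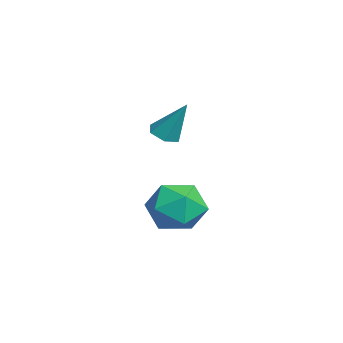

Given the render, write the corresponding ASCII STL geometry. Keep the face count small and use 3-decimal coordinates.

solid 
facet normal -0.268 -0.426 -0.864
outer loop
vertex 2.338 -0.095 1.218
vertex 1.731 -0.024 1.371
vertex 2.031 0.431 1.054
endloop
endfacet
facet normal 0.874 0.464 -0.147
outer loop
vertex 2.338 -0.095 1.218
vertex 2.031 0.431 1.054
vertex 2.189 0.704 2.849
endloop
endfacet
facet normal -0.268 -0.425 -0.864
outer loop
vertex 2.031 0.431 1.054
vertex 1.731 -0.024 1.371
vertex 1.424 0.501 1.208
endloop
endfacet
facet normal 0.074 0.985 -0.156
outer loop
vertex 2.031 0.431 1.054
vertex 1.424 0.501 1.208
vertex 2.189 0.704 2.849
endloop
endfacet
facet normal -0.268 -0.425 -0.865
outer loop
vertex 1.424 0.501 1.208
vertex 1.731 -0.024 1.371
vertex 1.124 0.047 1.524
endloop
endfacet
facet normal -0.716 0.650 0.254
outer loop
vertex 1.424 0.501 1.208
vertex 1.124 0.047 1.524
vertex 2.189 0.704 2.849
endloop
endfacet
facet normal -0.268 -0.426 -0.864
outer loop
vertex 1.124 0.047 1.524
vertex 1.731 -0.024 1.371
vertex 1.431 -0.478 1.688
endloop
endfacet
facet normal -0.711 -0.205 0.673
outer loop
vertex 1.124 0.047 1.524
vertex 1.431 -0.478 1.688
vertex 2.189 0.704 2.849
endloop
endfacet
facet normal -0.269 -0.426 -0.864
outer loop
vertex 1.431 -0.478 1.688
vertex 1.731 -0.024 1.371
vertex 2.038 -0.549 1.534
endloop
endfacet
facet normal 0.088 -0.726 0.682
outer loop
vertex 1.431 -0.478 1.688
vertex 2.038 -0.549 1.534
vertex 2.189 0.704 2.849
endloop
endfacet
facet normal -0.268 -0.425 -0.865
outer loop
vertex 2.038 -0.549 1.534
vertex 1.731 -0.024 1.371
vertex 2.338 -0.095 1.218
endloop
endfacet
facet normal 0.879 -0.391 0.272
outer loop
vertex 2.038 -0.549 1.534
vertex 2.338 -0.095 1.218
vertex 2.189 0.704 2.849
endloop
endfacet
facet normal 0.325 0.719 0.614
outer loop
vertex 2.844 1.372 -1.877
vertex 2.108 0.972 -1.019
vertex 3.223 0.539 -1.103
endloop
endfacet
facet normal 0.837 0.525 0.156
outer loop
vertex 2.844 1.372 -1.877
vertex 3.223 0.539 -1.103
vertex 3.498 0.446 -2.266
endloop
endfacet
facet normal 0.590 0.629 -0.506
outer loop
vertex 2.844 1.372 -1.877
vertex 3.498 0.446 -2.266
vertex 2.553 0.822 -2.901
endloop
endfacet
facet normal -0.073 0.887 -0.456
outer loop
vertex 2.844 1.372 -1.877
vertex 2.553 0.822 -2.901
vertex 1.694 1.147 -2.13
endloop
endfacet
facet normal -0.236 0.942 0.237
outer loop
vertex 2.844 1.372 -1.877
vertex 1.694 1.147 -2.13
vertex 2.108 0.972 -1.019
endloop
endfacet
facet normal 0.955 -0.174 0.240
outer loop
vertex 3.498 0.446 -2.266
vertex 3.223 0.539 -1.103
vertex 3.166 -0.527 -1.65
endloop
endfacet
facet normal 0.128 0.139 0.982
outer loop
vertex 3.223 0.539 -1.103
vertex 2.108 0.972 -1.019
vertex 2.307 -0.202 -0.879
endloop
endfacet
facet normal -0.782 0.501 0.370
outer loop
vertex 2.108 0.972 -1.019
vertex 1.694 1.147 -2.13
vertex 1.362 0.174 -1.514
endloop
endfacet
facet normal -0.517 0.412 -0.750
outer loop
vertex 1.694 1.147 -2.13
vertex 2.553 0.822 -2.901
vertex 1.637 0.081 -2.677
endloop
endfacet
facet normal 0.556 -0.005 -0.831
outer loop
vertex 2.553 0.822 -2.901
vertex 3.498 0.446 -2.266
vertex 2.752 -0.352 -2.761
endloop
endfacet
facet normal 0.073 -0.887 0.456
outer loop
vertex 2.016 -0.752 -1.903
vertex 3.166 -0.527 -1.65
vertex 2.307 -0.202 -0.879
endloop
endfacet
facet normal -0.590 -0.629 0.506
outer loop
vertex 2.016 -0.752 -1.903
vertex 2.307 -0.202 -0.879
vertex 1.362 0.174 -1.514
endloop
endfacet
facet normal -0.837 -0.525 -0.156
outer loop
vertex 2.016 -0.752 -1.903
vertex 1.362 0.174 -1.514
vertex 1.637 0.081 -2.677
endloop
endfacet
facet normal -0.325 -0.719 -0.614
outer loop
vertex 2.016 -0.752 -1.903
vertex 1.637 0.081 -2.677
vertex 2.752 -0.352 -2.761
endloop
endfacet
facet normal 0.236 -0.942 -0.237
outer loop
vertex 2.016 -0.752 -1.903
vertex 2.752 -0.352 -2.761
vertex 3.166 -0.527 -1.65
endloop
endfacet
facet normal 0.517 -0.412 0.750
outer loop
vertex 2.307 -0.202 -0.879
vertex 3.166 -0.527 -1.65
vertex 3.223 0.539 -1.103
endloop
endfacet
facet normal -0.556 0.005 0.831
outer loop
vertex 1.362 0.174 -1.514
vertex 2.307 -0.202 -0.879
vertex 2.108 0.972 -1.019
endloop
endfacet
facet normal -0.955 0.174 -0.240
outer loop
vertex 1.637 0.081 -2.677
vertex 1.362 0.174 -1.514
vertex 1.694 1.147 -2.13
endloop
endfacet
facet normal -0.128 -0.139 -0.982
outer loop
vertex 2.752 -0.352 -2.761
vertex 1.637 0.081 -2.677
vertex 2.553 0.822 -2.901
endloop
endfacet
facet normal 0.782 -0.501 -0.370
outer loop
vertex 3.166 -0.527 -1.65
vertex 2.752 -0.352 -2.761
vertex 3.498 0.446 -2.266
endloop
endfacet

endsolid


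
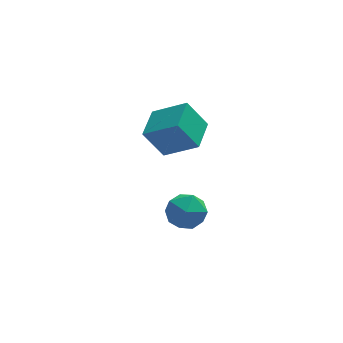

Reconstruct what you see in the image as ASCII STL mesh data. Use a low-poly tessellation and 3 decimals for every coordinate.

solid 
facet normal -0.539 0.069 0.839
outer loop
vertex 1.843 -1.764 3.873
vertex 2.511 -0.019 4.159
vertex 0.246 -0.973 2.782
endloop
endfacet
facet normal -0.354 -0.923 -0.152
outer loop
vertex 1.249 -1.101 1.221
vertex 1.843 -1.764 3.873
vertex 0.246 -0.973 2.782
endloop
endfacet
facet normal -0.539 0.069 0.839
outer loop
vertex 0.246 -0.973 2.782
vertex 2.511 -0.019 4.159
vertex 0.914 0.772 3.068
endloop
endfacet
facet normal -0.764 0.378 -0.522
outer loop
vertex 0.914 0.772 3.068
vertex 1.249 -1.101 1.221
vertex 0.246 -0.973 2.782
endloop
endfacet
facet normal 0.764 -0.378 0.522
outer loop
vertex 1.843 -1.764 3.873
vertex 3.514 -0.147 2.598
vertex 2.511 -0.019 4.159
endloop
endfacet
facet normal -0.354 -0.923 -0.152
outer loop
vertex 2.846 -1.892 2.312
vertex 1.843 -1.764 3.873
vertex 1.249 -1.101 1.221
endloop
endfacet
facet normal 0.764 -0.378 0.522
outer loop
vertex 2.846 -1.892 2.312
vertex 3.514 -0.147 2.598
vertex 1.843 -1.764 3.873
endloop
endfacet
facet normal 0.354 0.923 0.152
outer loop
vertex 2.511 -0.019 4.159
vertex 3.514 -0.147 2.598
vertex 0.914 0.772 3.068
endloop
endfacet
facet normal -0.764 0.378 -0.522
outer loop
vertex 1.917 0.644 1.507
vertex 1.249 -1.101 1.221
vertex 0.914 0.772 3.068
endloop
endfacet
facet normal 0.354 0.923 0.152
outer loop
vertex 0.914 0.772 3.068
vertex 3.514 -0.147 2.598
vertex 1.917 0.644 1.507
endloop
endfacet
facet normal 0.539 -0.069 -0.839
outer loop
vertex 1.917 0.644 1.507
vertex 2.846 -1.892 2.312
vertex 1.249 -1.101 1.221
endloop
endfacet
facet normal 0.539 -0.069 -0.839
outer loop
vertex 3.514 -0.147 2.598
vertex 2.846 -1.892 2.312
vertex 1.917 0.644 1.507
endloop
endfacet
facet normal -0.206 -0.242 0.948
outer loop
vertex 1.487 -1.33 -2.066
vertex 2.2 -2.315 -2.162
vertex 2.673 -1.254 -1.789
endloop
endfacet
facet normal -0.229 0.466 0.855
outer loop
vertex 1.487 -1.33 -2.066
vertex 2.673 -1.254 -1.789
vertex 2.136 -0.359 -2.421
endloop
endfacet
facet normal -0.714 0.606 0.350
outer loop
vertex 1.487 -1.33 -2.066
vertex 2.136 -0.359 -2.421
vertex 1.331 -0.867 -3.184
endloop
endfacet
facet normal -0.991 -0.015 0.132
outer loop
vertex 1.487 -1.33 -2.066
vertex 1.331 -0.867 -3.184
vertex 1.371 -2.076 -3.024
endloop
endfacet
facet normal -0.677 -0.539 0.502
outer loop
vertex 1.487 -1.33 -2.066
vertex 1.371 -2.076 -3.024
vertex 2.2 -2.315 -2.162
endloop
endfacet
facet normal 0.408 0.677 0.613
outer loop
vertex 2.136 -0.359 -2.421
vertex 2.673 -1.254 -1.789
vertex 3.249 -0.744 -2.736
endloop
endfacet
facet normal 0.446 -0.467 0.764
outer loop
vertex 2.673 -1.254 -1.789
vertex 2.2 -2.315 -2.162
vertex 3.289 -1.953 -2.576
endloop
endfacet
facet normal -0.316 -0.948 0.041
outer loop
vertex 2.2 -2.315 -2.162
vertex 1.371 -2.076 -3.024
vertex 2.484 -2.461 -3.339
endloop
endfacet
facet normal -0.825 -0.101 -0.556
outer loop
vertex 1.371 -2.076 -3.024
vertex 1.331 -0.867 -3.184
vertex 1.947 -1.566 -3.971
endloop
endfacet
facet normal -0.378 0.903 -0.203
outer loop
vertex 1.331 -0.867 -3.184
vertex 2.136 -0.359 -2.421
vertex 2.42 -0.505 -3.598
endloop
endfacet
facet normal 0.991 0.015 -0.132
outer loop
vertex 3.133 -1.49 -3.694
vertex 3.249 -0.744 -2.736
vertex 3.289 -1.953 -2.576
endloop
endfacet
facet normal 0.714 -0.606 -0.350
outer loop
vertex 3.133 -1.49 -3.694
vertex 3.289 -1.953 -2.576
vertex 2.484 -2.461 -3.339
endloop
endfacet
facet normal 0.229 -0.466 -0.855
outer loop
vertex 3.133 -1.49 -3.694
vertex 2.484 -2.461 -3.339
vertex 1.947 -1.566 -3.971
endloop
endfacet
facet normal 0.206 0.242 -0.948
outer loop
vertex 3.133 -1.49 -3.694
vertex 1.947 -1.566 -3.971
vertex 2.42 -0.505 -3.598
endloop
endfacet
facet normal 0.677 0.539 -0.502
outer loop
vertex 3.133 -1.49 -3.694
vertex 2.42 -0.505 -3.598
vertex 3.249 -0.744 -2.736
endloop
endfacet
facet normal 0.825 0.101 0.556
outer loop
vertex 3.289 -1.953 -2.576
vertex 3.249 -0.744 -2.736
vertex 2.673 -1.254 -1.789
endloop
endfacet
facet normal 0.378 -0.903 0.203
outer loop
vertex 2.484 -2.461 -3.339
vertex 3.289 -1.953 -2.576
vertex 2.2 -2.315 -2.162
endloop
endfacet
facet normal -0.408 -0.677 -0.613
outer loop
vertex 1.947 -1.566 -3.971
vertex 2.484 -2.461 -3.339
vertex 1.371 -2.076 -3.024
endloop
endfacet
facet normal -0.446 0.467 -0.764
outer loop
vertex 2.42 -0.505 -3.598
vertex 1.947 -1.566 -3.971
vertex 1.331 -0.867 -3.184
endloop
endfacet
facet normal 0.316 0.948 -0.041
outer loop
vertex 3.249 -0.744 -2.736
vertex 2.42 -0.505 -3.598
vertex 2.136 -0.359 -2.421
endloop
endfacet

endsolid


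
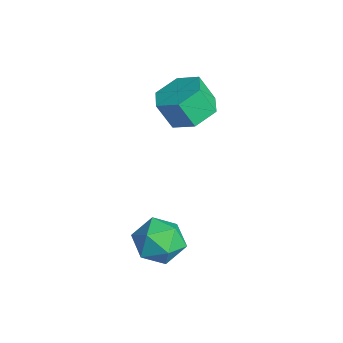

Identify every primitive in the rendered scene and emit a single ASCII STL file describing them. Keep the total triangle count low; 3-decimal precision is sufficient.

solid 
facet normal 0.001 -0.039 0.999
outer loop
vertex 2.855 2.195 -2.961
vertex 1.946 1.606 -2.983
vertex 2.911 1.114 -3.003
endloop
endfacet
facet normal 0.666 0.006 0.746
outer loop
vertex 2.855 2.195 -2.961
vertex 2.911 1.114 -3.003
vertex 3.581 1.715 -3.606
endloop
endfacet
facet normal 0.715 0.602 0.356
outer loop
vertex 2.855 2.195 -2.961
vertex 3.581 1.715 -3.606
vertex 3.03 2.578 -3.959
endloop
endfacet
facet normal 0.079 0.926 0.369
outer loop
vertex 2.855 2.195 -2.961
vertex 3.03 2.578 -3.959
vertex 2.02 2.511 -3.574
endloop
endfacet
facet normal -0.362 0.530 0.767
outer loop
vertex 2.855 2.195 -2.961
vertex 2.02 2.511 -3.574
vertex 1.946 1.606 -2.983
endloop
endfacet
facet normal 0.774 -0.551 0.312
outer loop
vertex 3.581 1.715 -3.606
vertex 2.911 1.114 -3.003
vertex 3.12 0.829 -4.026
endloop
endfacet
facet normal -0.302 -0.622 0.722
outer loop
vertex 2.911 1.114 -3.003
vertex 1.946 1.606 -2.983
vertex 2.11 0.762 -3.641
endloop
endfacet
facet normal -0.889 0.299 0.346
outer loop
vertex 1.946 1.606 -2.983
vertex 2.02 2.511 -3.574
vertex 1.559 1.625 -3.994
endloop
endfacet
facet normal -0.176 0.938 -0.297
outer loop
vertex 2.02 2.511 -3.574
vertex 3.03 2.578 -3.959
vertex 2.229 2.226 -4.597
endloop
endfacet
facet normal 0.853 0.414 -0.319
outer loop
vertex 3.03 2.578 -3.959
vertex 3.581 1.715 -3.606
vertex 3.194 1.734 -4.617
endloop
endfacet
facet normal -0.079 -0.926 -0.369
outer loop
vertex 2.285 1.145 -4.639
vertex 3.12 0.829 -4.026
vertex 2.11 0.762 -3.641
endloop
endfacet
facet normal -0.715 -0.602 -0.356
outer loop
vertex 2.285 1.145 -4.639
vertex 2.11 0.762 -3.641
vertex 1.559 1.625 -3.994
endloop
endfacet
facet normal -0.666 -0.006 -0.746
outer loop
vertex 2.285 1.145 -4.639
vertex 1.559 1.625 -3.994
vertex 2.229 2.226 -4.597
endloop
endfacet
facet normal -0.001 0.039 -0.999
outer loop
vertex 2.285 1.145 -4.639
vertex 2.229 2.226 -4.597
vertex 3.194 1.734 -4.617
endloop
endfacet
facet normal 0.362 -0.530 -0.767
outer loop
vertex 2.285 1.145 -4.639
vertex 3.194 1.734 -4.617
vertex 3.12 0.829 -4.026
endloop
endfacet
facet normal 0.176 -0.938 0.297
outer loop
vertex 2.11 0.762 -3.641
vertex 3.12 0.829 -4.026
vertex 2.911 1.114 -3.003
endloop
endfacet
facet normal -0.853 -0.414 0.319
outer loop
vertex 1.559 1.625 -3.994
vertex 2.11 0.762 -3.641
vertex 1.946 1.606 -2.983
endloop
endfacet
facet normal -0.774 0.551 -0.312
outer loop
vertex 2.229 2.226 -4.597
vertex 1.559 1.625 -3.994
vertex 2.02 2.511 -3.574
endloop
endfacet
facet normal 0.302 0.622 -0.722
outer loop
vertex 3.194 1.734 -4.617
vertex 2.229 2.226 -4.597
vertex 3.03 2.578 -3.959
endloop
endfacet
facet normal 0.889 -0.299 -0.346
outer loop
vertex 3.12 0.829 -4.026
vertex 3.194 1.734 -4.617
vertex 3.581 1.715 -3.606
endloop
endfacet
facet normal 0.200 0.421 -0.885
outer loop
vertex -0.261 3.898 -0.18
vertex -1.268 4.178 -0.274
vertex -0.584 4.826 0.189
endloop
endfacet
facet normal 0.930 0.202 0.306
outer loop
vertex -0.261 3.898 -0.18
vertex -0.584 4.826 0.189
vertex -0.524 3.342 0.988
endloop
endfacet
facet normal 0.930 0.203 0.306
outer loop
vertex -0.524 3.342 0.988
vertex -0.584 4.826 0.189
vertex -0.848 4.271 1.357
endloop
endfacet
facet normal -0.199 -0.421 0.885
outer loop
vertex -0.524 3.342 0.988
vertex -0.848 4.271 1.357
vertex -1.532 3.622 0.894
endloop
endfacet
facet normal 0.200 0.421 -0.885
outer loop
vertex -0.584 4.826 0.189
vertex -1.268 4.178 -0.274
vertex -1.592 5.106 0.095
endloop
endfacet
facet normal 0.198 0.867 0.457
outer loop
vertex -0.584 4.826 0.189
vertex -1.592 5.106 0.095
vertex -0.848 4.271 1.357
endloop
endfacet
facet normal 0.198 0.867 0.457
outer loop
vertex -0.848 4.271 1.357
vertex -1.592 5.106 0.095
vertex -1.856 4.551 1.263
endloop
endfacet
facet normal -0.199 -0.421 0.885
outer loop
vertex -0.848 4.271 1.357
vertex -1.856 4.551 1.263
vertex -1.532 3.622 0.894
endloop
endfacet
facet normal 0.200 0.421 -0.885
outer loop
vertex -1.592 5.106 0.095
vertex -1.268 4.178 -0.274
vertex -2.276 4.458 -0.368
endloop
endfacet
facet normal -0.732 0.665 0.151
outer loop
vertex -1.592 5.106 0.095
vertex -2.276 4.458 -0.368
vertex -1.856 4.551 1.263
endloop
endfacet
facet normal -0.733 0.664 0.151
outer loop
vertex -1.856 4.551 1.263
vertex -2.276 4.458 -0.368
vertex -2.539 3.902 0.8
endloop
endfacet
facet normal -0.200 -0.421 0.885
outer loop
vertex -1.856 4.551 1.263
vertex -2.539 3.902 0.8
vertex -1.532 3.622 0.894
endloop
endfacet
facet normal 0.199 0.421 -0.885
outer loop
vertex -2.276 4.458 -0.368
vertex -1.268 4.178 -0.274
vertex -1.952 3.529 -0.737
endloop
endfacet
facet normal -0.930 -0.203 -0.306
outer loop
vertex -2.276 4.458 -0.368
vertex -1.952 3.529 -0.737
vertex -2.539 3.902 0.8
endloop
endfacet
facet normal -0.930 -0.202 -0.306
outer loop
vertex -2.539 3.902 0.8
vertex -1.952 3.529 -0.737
vertex -2.216 2.974 0.431
endloop
endfacet
facet normal -0.200 -0.421 0.885
outer loop
vertex -2.539 3.902 0.8
vertex -2.216 2.974 0.431
vertex -1.532 3.622 0.894
endloop
endfacet
facet normal 0.199 0.421 -0.885
outer loop
vertex -1.952 3.529 -0.737
vertex -1.268 4.178 -0.274
vertex -0.944 3.249 -0.643
endloop
endfacet
facet normal -0.198 -0.867 -0.457
outer loop
vertex -1.952 3.529 -0.737
vertex -0.944 3.249 -0.643
vertex -2.216 2.974 0.431
endloop
endfacet
facet normal -0.198 -0.867 -0.457
outer loop
vertex -2.216 2.974 0.431
vertex -0.944 3.249 -0.643
vertex -1.208 2.694 0.525
endloop
endfacet
facet normal -0.200 -0.421 0.885
outer loop
vertex -2.216 2.974 0.431
vertex -1.208 2.694 0.525
vertex -1.532 3.622 0.894
endloop
endfacet
facet normal 0.200 0.421 -0.885
outer loop
vertex -0.944 3.249 -0.643
vertex -1.268 4.178 -0.274
vertex -0.261 3.898 -0.18
endloop
endfacet
facet normal 0.733 -0.664 -0.150
outer loop
vertex -0.944 3.249 -0.643
vertex -0.261 3.898 -0.18
vertex -1.208 2.694 0.525
endloop
endfacet
facet normal 0.732 -0.664 -0.151
outer loop
vertex -1.208 2.694 0.525
vertex -0.261 3.898 -0.18
vertex -0.524 3.342 0.988
endloop
endfacet
facet normal -0.200 -0.421 0.885
outer loop
vertex -1.208 2.694 0.525
vertex -0.524 3.342 0.988
vertex -1.532 3.622 0.894
endloop
endfacet

endsolid


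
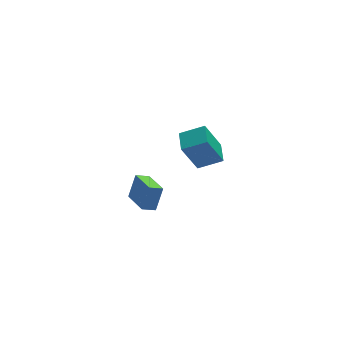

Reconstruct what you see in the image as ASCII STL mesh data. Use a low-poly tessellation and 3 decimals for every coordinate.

solid 
facet normal -0.934 -0.045 0.354
outer loop
vertex 0.46 1.255 -1.87
vertex 0.222 3.119 -2.264
vertex -0.038 0.904 -3.23
endloop
endfacet
facet normal 0.125 -0.971 0.205
outer loop
vertex 0.718 0.941 -3.516
vertex 0.46 1.255 -1.87
vertex -0.038 0.904 -3.23
endloop
endfacet
facet normal -0.934 -0.045 0.355
outer loop
vertex -0.038 0.904 -3.23
vertex 0.222 3.119 -2.264
vertex -0.277 2.768 -3.623
endloop
endfacet
facet normal -0.334 -0.235 -0.913
outer loop
vertex -0.277 2.768 -3.623
vertex 0.718 0.941 -3.516
vertex -0.038 0.904 -3.23
endloop
endfacet
facet normal 0.334 0.236 0.913
outer loop
vertex 0.46 1.255 -1.87
vertex 0.978 3.156 -2.55
vertex 0.222 3.119 -2.264
endloop
endfacet
facet normal 0.125 -0.971 0.205
outer loop
vertex 1.217 1.292 -2.157
vertex 0.46 1.255 -1.87
vertex 0.718 0.941 -3.516
endloop
endfacet
facet normal 0.334 0.235 0.913
outer loop
vertex 1.217 1.292 -2.157
vertex 0.978 3.156 -2.55
vertex 0.46 1.255 -1.87
endloop
endfacet
facet normal -0.125 0.971 -0.205
outer loop
vertex 0.222 3.119 -2.264
vertex 0.978 3.156 -2.55
vertex -0.277 2.768 -3.623
endloop
endfacet
facet normal -0.334 -0.236 -0.912
outer loop
vertex 0.48 2.805 -3.91
vertex 0.718 0.941 -3.516
vertex -0.277 2.768 -3.623
endloop
endfacet
facet normal -0.125 0.971 -0.205
outer loop
vertex -0.277 2.768 -3.623
vertex 0.978 3.156 -2.55
vertex 0.48 2.805 -3.91
endloop
endfacet
facet normal 0.934 0.044 -0.354
outer loop
vertex 0.48 2.805 -3.91
vertex 1.217 1.292 -2.157
vertex 0.718 0.941 -3.516
endloop
endfacet
facet normal 0.934 0.045 -0.354
outer loop
vertex 0.978 3.156 -2.55
vertex 1.217 1.292 -2.157
vertex 0.48 2.805 -3.91
endloop
endfacet
facet normal -0.871 0.260 -0.416
outer loop
vertex 1.116 -2.409 3.813
vertex 1.362 -1.188 4.061
vertex 2.018 -2.228 2.036
endloop
endfacet
facet normal -0.193 -0.961 -0.196
outer loop
vertex 3.238 -2.592 2.619
vertex 1.116 -2.409 3.813
vertex 2.018 -2.228 2.036
endloop
endfacet
facet normal -0.871 0.260 -0.416
outer loop
vertex 2.018 -2.228 2.036
vertex 1.362 -1.188 4.061
vertex 2.264 -1.007 2.285
endloop
endfacet
facet normal 0.451 0.090 -0.888
outer loop
vertex 2.264 -1.007 2.285
vertex 3.238 -2.592 2.619
vertex 2.018 -2.228 2.036
endloop
endfacet
facet normal -0.451 -0.089 0.888
outer loop
vertex 1.116 -2.409 3.813
vertex 2.582 -1.552 4.644
vertex 1.362 -1.188 4.061
endloop
endfacet
facet normal -0.193 -0.961 -0.196
outer loop
vertex 2.336 -2.773 4.395
vertex 1.116 -2.409 3.813
vertex 3.238 -2.592 2.619
endloop
endfacet
facet normal -0.451 -0.090 0.888
outer loop
vertex 2.336 -2.773 4.395
vertex 2.582 -1.552 4.644
vertex 1.116 -2.409 3.813
endloop
endfacet
facet normal 0.193 0.961 0.196
outer loop
vertex 1.362 -1.188 4.061
vertex 2.582 -1.552 4.644
vertex 2.264 -1.007 2.285
endloop
endfacet
facet normal 0.450 0.090 -0.888
outer loop
vertex 3.484 -1.371 2.867
vertex 3.238 -2.592 2.619
vertex 2.264 -1.007 2.285
endloop
endfacet
facet normal 0.193 0.961 0.196
outer loop
vertex 2.264 -1.007 2.285
vertex 2.582 -1.552 4.644
vertex 3.484 -1.371 2.867
endloop
endfacet
facet normal 0.871 -0.260 0.416
outer loop
vertex 3.484 -1.371 2.867
vertex 2.336 -2.773 4.395
vertex 3.238 -2.592 2.619
endloop
endfacet
facet normal 0.871 -0.260 0.416
outer loop
vertex 2.582 -1.552 4.644
vertex 2.336 -2.773 4.395
vertex 3.484 -1.371 2.867
endloop
endfacet

endsolid


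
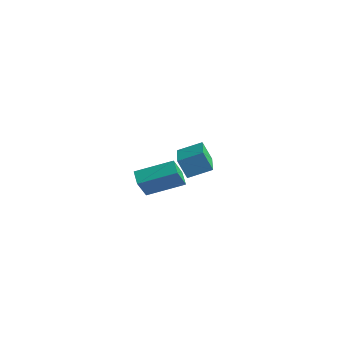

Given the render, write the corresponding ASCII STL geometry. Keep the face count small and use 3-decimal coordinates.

solid 
facet normal -0.742 0.659 -0.124
outer loop
vertex -5.36 3.458 1.61
vertex -4.512 4.522 2.193
vertex -4.9 3.75 0.408
endloop
endfacet
facet normal -0.573 -0.719 -0.394
outer loop
vertex -3.468 2.478 0.647
vertex -5.36 3.458 1.61
vertex -4.9 3.75 0.408
endloop
endfacet
facet normal -0.742 0.659 -0.124
outer loop
vertex -4.9 3.75 0.408
vertex -4.512 4.522 2.193
vertex -4.052 4.814 0.991
endloop
endfacet
facet normal 0.349 0.221 -0.911
outer loop
vertex -4.052 4.814 0.991
vertex -3.468 2.478 0.647
vertex -4.9 3.75 0.408
endloop
endfacet
facet normal -0.349 -0.221 0.911
outer loop
vertex -5.36 3.458 1.61
vertex -3.08 3.25 2.432
vertex -4.512 4.522 2.193
endloop
endfacet
facet normal -0.573 -0.719 -0.394
outer loop
vertex -3.928 2.186 1.849
vertex -5.36 3.458 1.61
vertex -3.468 2.478 0.647
endloop
endfacet
facet normal -0.349 -0.221 0.911
outer loop
vertex -3.928 2.186 1.849
vertex -3.08 3.25 2.432
vertex -5.36 3.458 1.61
endloop
endfacet
facet normal 0.573 0.719 0.394
outer loop
vertex -4.512 4.522 2.193
vertex -3.08 3.25 2.432
vertex -4.052 4.814 0.991
endloop
endfacet
facet normal 0.349 0.221 -0.911
outer loop
vertex -2.62 3.542 1.23
vertex -3.468 2.478 0.647
vertex -4.052 4.814 0.991
endloop
endfacet
facet normal 0.573 0.719 0.394
outer loop
vertex -4.052 4.814 0.991
vertex -3.08 3.25 2.432
vertex -2.62 3.542 1.23
endloop
endfacet
facet normal 0.742 -0.659 0.124
outer loop
vertex -2.62 3.542 1.23
vertex -3.928 2.186 1.849
vertex -3.468 2.478 0.647
endloop
endfacet
facet normal 0.742 -0.659 0.124
outer loop
vertex -3.08 3.25 2.432
vertex -3.928 2.186 1.849
vertex -2.62 3.542 1.23
endloop
endfacet
facet normal -0.597 -0.723 -0.348
outer loop
vertex -0.226 -3.786 4.035
vertex -0.959 -3.371 4.43
vertex -0.448 -3.02 2.823
endloop
endfacet
facet normal 0.788 -0.445 -0.426
outer loop
vertex 0.799 -1.509 3.55
vertex -0.226 -3.786 4.035
vertex -0.448 -3.02 2.823
endloop
endfacet
facet normal -0.596 -0.723 -0.348
outer loop
vertex -0.448 -3.02 2.823
vertex -0.959 -3.371 4.43
vertex -1.181 -2.606 3.219
endloop
endfacet
facet normal -0.153 0.528 -0.835
outer loop
vertex -1.181 -2.606 3.219
vertex 0.799 -1.509 3.55
vertex -0.448 -3.02 2.823
endloop
endfacet
facet normal 0.152 -0.527 0.836
outer loop
vertex -0.226 -3.786 4.035
vertex 0.288 -1.86 5.157
vertex -0.959 -3.371 4.43
endloop
endfacet
facet normal 0.788 -0.445 -0.426
outer loop
vertex 1.021 -2.274 4.761
vertex -0.226 -3.786 4.035
vertex 0.799 -1.509 3.55
endloop
endfacet
facet normal 0.153 -0.528 0.836
outer loop
vertex 1.021 -2.274 4.761
vertex 0.288 -1.86 5.157
vertex -0.226 -3.786 4.035
endloop
endfacet
facet normal -0.788 0.445 0.426
outer loop
vertex -0.959 -3.371 4.43
vertex 0.288 -1.86 5.157
vertex -1.181 -2.606 3.219
endloop
endfacet
facet normal -0.152 0.527 -0.836
outer loop
vertex 0.066 -1.094 3.945
vertex 0.799 -1.509 3.55
vertex -1.181 -2.606 3.219
endloop
endfacet
facet normal -0.788 0.445 0.426
outer loop
vertex -1.181 -2.606 3.219
vertex 0.288 -1.86 5.157
vertex 0.066 -1.094 3.945
endloop
endfacet
facet normal 0.597 0.723 0.348
outer loop
vertex 0.066 -1.094 3.945
vertex 1.021 -2.274 4.761
vertex 0.799 -1.509 3.55
endloop
endfacet
facet normal 0.596 0.723 0.348
outer loop
vertex 0.288 -1.86 5.157
vertex 1.021 -2.274 4.761
vertex 0.066 -1.094 3.945
endloop
endfacet

endsolid
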